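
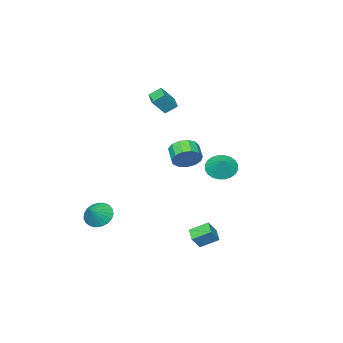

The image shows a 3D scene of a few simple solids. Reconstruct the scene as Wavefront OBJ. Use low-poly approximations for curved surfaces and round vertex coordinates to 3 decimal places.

v -2.752 0.286 -0.595
v -1.979 0.291 -1.164
v -2.188 0.814 0.175
v -2.145 0.612 -1.263
v -2.403 0.883 -1.26
v -2.714 1.064 -1.156
v -3.031 1.126 -0.967
v -3.305 1.06 -0.72
v -3.496 0.877 -0.455
v -3.573 0.603 -0.211
v -3.525 0.281 -0.025
v -3.359 -0.04 0.074
v -3.101 -0.311 0.071
v -2.79 -0.492 -0.033
v -2.473 -0.554 -0.223
v -2.198 -0.488 -0.469
v -2.008 -0.305 -0.734
v -1.931 -0.031 -0.978
v 1.803 3.03 -4.482
v 1.315 2.336 -4.153
v 1.088 3.81 -3.895
v 0.6 3.116 -3.566
v 2.4 2.984 -3.694
v 1.912 2.29 -3.365
v 1.685 3.764 -3.107
v 1.197 3.07 -2.778
v -0.792 -0.537 0.385
v -0.313 -0.385 1.131
v -0.828 -1.171 1.622
v -1.308 -1.323 0.875
v -0.726 -0.093 1.165
v -1.242 -0.879 1.655
v -1.161 0.058 0.951
v -1.676 -0.728 1.441
v -1.478 0.02 0.557
v -1.993 -0.766 1.048
v -1.578 -0.195 0.108
v -2.093 -0.98 0.599
v -1.428 -0.518 -0.252
v -1.943 -1.304 0.238
v -1.077 -0.848 -0.411
v -1.592 -1.633 0.08
v -0.635 -1.079 -0.317
v -1.15 -1.864 0.174
v -0.243 -1.138 -0
v -0.759 -1.923 0.491
v -0.026 -1.006 0.439
v -0.541 -1.792 0.929
v -0.052 -0.725 0.86
v -0.567 -1.511 1.351
v -2.075 -3.858 3.33
v -2.595 -3.347 3.875
v -1.539 -3.051 3.084
v -2.058 -2.54 3.629
v -1.242 -4.1 4.351
v -1.761 -3.589 4.896
v -0.705 -3.293 4.105
v -1.225 -2.782 4.65
v 3.367 -3.445 -3.637
v 3.869 -4.143 -3.991
v 4.273 -3.195 -2.843
v 3.979 -3.844 -4.211
v 3.984 -3.477 -4.332
v 3.882 -3.104 -4.332
v 3.69 -2.79 -4.212
v 3.443 -2.589 -3.993
v 3.183 -2.536 -3.712
v 2.954 -2.641 -3.418
v 2.797 -2.884 -3.162
v 2.738 -3.224 -2.988
v 2.788 -3.602 -2.926
v 2.938 -3.954 -2.987
v 3.162 -4.217 -3.16
v 3.422 -4.347 -3.416
v 3.672 -4.32 -3.71
f 2 1 4
f 2 4 3
f 4 1 5
f 4 5 3
f 5 1 6
f 5 6 3
f 6 1 7
f 6 7 3
f 7 1 8
f 7 8 3
f 8 1 9
f 8 9 3
f 9 1 10
f 9 10 3
f 10 1 11
f 10 11 3
f 11 1 12
f 11 12 3
f 12 1 13
f 12 13 3
f 13 1 14
f 13 14 3
f 14 1 15
f 14 15 3
f 15 1 16
f 15 16 3
f 16 1 17
f 16 17 3
f 17 1 18
f 17 18 3
f 18 1 2
f 18 2 3
f 20 22 19
f 23 20 19
f 19 22 21
f 21 23 19
f 20 26 22
f 24 20 23
f 24 26 20
f 22 26 21
f 25 23 21
f 21 26 25
f 25 24 23
f 26 24 25
f 28 27 31
f 28 31 29
f 29 31 32
f 29 32 30
f 31 27 33
f 31 33 32
f 32 33 34
f 32 34 30
f 33 27 35
f 33 35 34
f 34 35 36
f 34 36 30
f 35 27 37
f 35 37 36
f 36 37 38
f 36 38 30
f 37 27 39
f 37 39 38
f 38 39 40
f 38 40 30
f 39 27 41
f 39 41 40
f 40 41 42
f 40 42 30
f 41 27 43
f 41 43 42
f 42 43 44
f 42 44 30
f 43 27 45
f 43 45 44
f 44 45 46
f 44 46 30
f 45 27 47
f 45 47 46
f 46 47 48
f 46 48 30
f 47 27 49
f 47 49 48
f 48 49 50
f 48 50 30
f 49 27 28
f 49 28 50
f 50 28 29
f 50 29 30
f 52 54 51
f 55 52 51
f 51 54 53
f 53 55 51
f 52 58 54
f 56 52 55
f 56 58 52
f 54 58 53
f 57 55 53
f 53 58 57
f 57 56 55
f 58 56 57
f 60 59 62
f 60 62 61
f 62 59 63
f 62 63 61
f 63 59 64
f 63 64 61
f 64 59 65
f 64 65 61
f 65 59 66
f 65 66 61
f 66 59 67
f 66 67 61
f 67 59 68
f 67 68 61
f 68 59 69
f 68 69 61
f 69 59 70
f 69 70 61
f 70 59 71
f 70 71 61
f 71 59 72
f 71 72 61
f 72 59 73
f 72 73 61
f 73 59 74
f 73 74 61
f 74 59 75
f 74 75 61
f 75 59 60
f 75 60 61



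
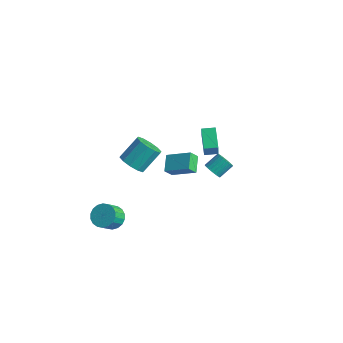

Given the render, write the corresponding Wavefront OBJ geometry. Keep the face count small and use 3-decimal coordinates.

v -2.818 2.352 -3.741
v -3.504 3.134 -3.205
v -2.729 2.859 -4.366
v -3.415 3.641 -3.83
v -1.485 3.019 -3.01
v -2.171 3.801 -2.474
v -1.396 3.526 -3.635
v -2.082 4.308 -3.099
v -1.841 4.352 -0.99
v -1.167 3.668 0.509
v -1.334 4.981 -0.931
v -0.66 4.297 0.568
v -0.9 3.663 -1.728
v -0.226 2.979 -0.229
v -0.393 4.292 -1.669
v 0.281 3.608 -0.17
v -1.962 -2.404 -4.249
v -1.454 -1.928 -3.874
v -1.331 -2.721 -3.036
v -1.838 -3.196 -3.411
v -1.765 -1.834 -3.739
v -1.642 -2.626 -2.901
v -2.114 -1.852 -3.704
v -1.991 -2.645 -2.867
v -2.433 -1.979 -3.778
v -2.31 -2.772 -2.94
v -2.659 -2.191 -3.945
v -2.536 -2.984 -3.107
v -2.747 -2.445 -4.172
v -2.624 -3.237 -3.335
v -2.679 -2.69 -4.415
v -2.556 -3.483 -3.577
v -2.469 -2.879 -4.624
v -2.346 -3.672 -3.786
v -2.158 -2.974 -4.759
v -2.035 -3.766 -3.921
v -1.809 -2.955 -4.793
v -1.686 -3.748 -3.956
v -1.49 -2.828 -4.72
v -1.367 -3.621 -3.882
v -1.264 -2.616 -4.553
v -1.141 -3.409 -3.715
v -1.176 -2.363 -4.325
v -1.053 -3.155 -3.488
v -1.244 -2.117 -4.083
v -1.121 -2.91 -3.245
v 0.473 -3.023 2.804
v 1.234 -3.289 2.956
v 1.407 -2.182 4.027
v 0.647 -1.917 3.876
v 1.261 -2.939 2.59
v 1.434 -1.832 3.661
v 0.986 -2.622 2.306
v 1.159 -1.515 3.377
v 0.516 -2.457 2.213
v 0.689 -1.351 3.284
v 0.03 -2.509 2.345
v 0.203 -1.403 3.416
v -0.287 -2.758 2.653
v -0.114 -1.651 3.724
v -0.314 -3.108 3.019
v -0.141 -2.001 4.09
v -0.039 -3.425 3.303
v 0.134 -2.318 4.374
v 0.431 -3.589 3.396
v 0.604 -2.483 4.467
v 0.917 -3.537 3.264
v 1.09 -2.431 4.335
v 2.852 0.655 1.428
v 3.391 0.683 1.245
v 3.547 1.493 1.828
v 3.008 1.465 2.012
v 3.287 0.811 1.095
v 3.444 1.621 1.678
v 3.117 0.915 0.996
v 3.274 1.725 1.579
v 2.907 0.98 0.963
v 3.064 1.789 1.546
v 2.688 0.995 1.001
v 2.845 1.804 1.584
v 2.495 0.958 1.104
v 2.651 1.768 1.687
v 2.355 0.875 1.256
v 2.512 1.685 1.839
v 2.291 0.759 1.434
v 2.448 1.569 2.018
v 2.313 0.627 1.612
v 2.469 1.437 2.195
v 2.416 0.499 1.762
v 2.573 1.309 2.345
v 2.586 0.395 1.861
v 2.743 1.205 2.444
v 2.796 0.331 1.894
v 2.953 1.14 2.477
v 3.015 0.316 1.856
v 3.172 1.125 2.439
v 3.209 0.352 1.753
v 3.365 1.162 2.336
v 3.348 0.435 1.601
v 3.505 1.245 2.184
v 3.412 0.551 1.422
v 3.569 1.361 2.006
f 2 4 1
f 5 2 1
f 1 4 3
f 3 5 1
f 2 8 4
f 6 2 5
f 6 8 2
f 4 8 3
f 7 5 3
f 3 8 7
f 7 6 5
f 8 6 7
f 10 12 9
f 13 10 9
f 9 12 11
f 11 13 9
f 10 16 12
f 14 10 13
f 14 16 10
f 12 16 11
f 15 13 11
f 11 16 15
f 15 14 13
f 16 14 15
f 18 17 21
f 18 21 19
f 19 21 22
f 19 22 20
f 21 17 23
f 21 23 22
f 22 23 24
f 22 24 20
f 23 17 25
f 23 25 24
f 24 25 26
f 24 26 20
f 25 17 27
f 25 27 26
f 26 27 28
f 26 28 20
f 27 17 29
f 27 29 28
f 28 29 30
f 28 30 20
f 29 17 31
f 29 31 30
f 30 31 32
f 30 32 20
f 31 17 33
f 31 33 32
f 32 33 34
f 32 34 20
f 33 17 35
f 33 35 34
f 34 35 36
f 34 36 20
f 35 17 37
f 35 37 36
f 36 37 38
f 36 38 20
f 37 17 39
f 37 39 38
f 38 39 40
f 38 40 20
f 39 17 41
f 39 41 40
f 40 41 42
f 40 42 20
f 41 17 43
f 41 43 42
f 42 43 44
f 42 44 20
f 43 17 45
f 43 45 44
f 44 45 46
f 44 46 20
f 45 17 18
f 45 18 46
f 46 18 19
f 46 19 20
f 48 47 51
f 48 51 49
f 49 51 52
f 49 52 50
f 51 47 53
f 51 53 52
f 52 53 54
f 52 54 50
f 53 47 55
f 53 55 54
f 54 55 56
f 54 56 50
f 55 47 57
f 55 57 56
f 56 57 58
f 56 58 50
f 57 47 59
f 57 59 58
f 58 59 60
f 58 60 50
f 59 47 61
f 59 61 60
f 60 61 62
f 60 62 50
f 61 47 63
f 61 63 62
f 62 63 64
f 62 64 50
f 63 47 65
f 63 65 64
f 64 65 66
f 64 66 50
f 65 47 67
f 65 67 66
f 66 67 68
f 66 68 50
f 67 47 48
f 67 48 68
f 68 48 49
f 68 49 50
f 70 69 73
f 70 73 71
f 71 73 74
f 71 74 72
f 73 69 75
f 73 75 74
f 74 75 76
f 74 76 72
f 75 69 77
f 75 77 76
f 76 77 78
f 76 78 72
f 77 69 79
f 77 79 78
f 78 79 80
f 78 80 72
f 79 69 81
f 79 81 80
f 80 81 82
f 80 82 72
f 81 69 83
f 81 83 82
f 82 83 84
f 82 84 72
f 83 69 85
f 83 85 84
f 84 85 86
f 84 86 72
f 85 69 87
f 85 87 86
f 86 87 88
f 86 88 72
f 87 69 89
f 87 89 88
f 88 89 90
f 88 90 72
f 89 69 91
f 89 91 90
f 90 91 92
f 90 92 72
f 91 69 93
f 91 93 92
f 92 93 94
f 92 94 72
f 93 69 95
f 93 95 94
f 94 95 96
f 94 96 72
f 95 69 97
f 95 97 96
f 96 97 98
f 96 98 72
f 97 69 99
f 97 99 98
f 98 99 100
f 98 100 72
f 99 69 101
f 99 101 100
f 100 101 102
f 100 102 72
f 101 69 70
f 101 70 102
f 102 70 71
f 102 71 72



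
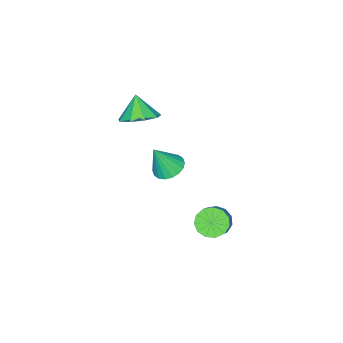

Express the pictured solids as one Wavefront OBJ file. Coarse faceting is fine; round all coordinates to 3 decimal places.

v 0.347 -0.641 0.829
v 0.707 -1.147 0.55
v 0.853 -0.979 2.091
v 0.898 -0.912 0.536
v 0.98 -0.625 0.58
v 0.937 -0.34 0.674
v 0.777 -0.115 0.798
v 0.532 0.006 0.929
v 0.251 -0.002 1.039
v -0.012 -0.136 1.108
v -0.203 -0.37 1.122
v -0.285 -0.658 1.078
v -0.242 -0.942 0.985
v -0.082 -1.167 0.861
v 0.163 -1.288 0.73
v 0.444 -1.281 0.619
v -0.305 1.132 -2.098
v -0.018 1.534 -2.579
v 0.773 1.97 -1.744
v 0.485 1.568 -1.262
v -0.303 1.743 -2.418
v 0.487 2.179 -1.583
v -0.59 1.758 -2.156
v 0.201 2.194 -1.32
v -0.785 1.574 -1.874
v 0.005 2.011 -1.039
v -0.829 1.25 -1.664
v -0.038 1.687 -0.829
v -0.706 0.889 -1.591
v 0.085 1.325 -0.756
v -0.456 0.604 -1.679
v 0.335 1.04 -0.844
v -0.158 0.487 -1.9
v 0.632 0.924 -1.065
v 0.093 0.575 -2.184
v 0.884 1.011 -1.349
v 0.218 0.84 -2.44
v 1.008 1.276 -1.605
v 0.176 1.197 -2.587
v 0.967 1.633 -1.752
v -1.572 -3.633 0.802
v -1.168 -3.014 1.281
v -1.948 -4.127 1.758
v -1.73 -2.84 1.151
v -2.217 -3.036 0.857
v -2.403 -3.512 0.538
v -2.2 -4.044 0.343
v -1.704 -4.383 0.362
v -1.146 -4.371 0.587
v -0.787 -4.014 0.913
v -0.796 -3.478 1.187
f 2 1 4
f 2 4 3
f 4 1 5
f 4 5 3
f 5 1 6
f 5 6 3
f 6 1 7
f 6 7 3
f 7 1 8
f 7 8 3
f 8 1 9
f 8 9 3
f 9 1 10
f 9 10 3
f 10 1 11
f 10 11 3
f 11 1 12
f 11 12 3
f 12 1 13
f 12 13 3
f 13 1 14
f 13 14 3
f 14 1 15
f 14 15 3
f 15 1 16
f 15 16 3
f 16 1 2
f 16 2 3
f 18 17 21
f 18 21 19
f 19 21 22
f 19 22 20
f 21 17 23
f 21 23 22
f 22 23 24
f 22 24 20
f 23 17 25
f 23 25 24
f 24 25 26
f 24 26 20
f 25 17 27
f 25 27 26
f 26 27 28
f 26 28 20
f 27 17 29
f 27 29 28
f 28 29 30
f 28 30 20
f 29 17 31
f 29 31 30
f 30 31 32
f 30 32 20
f 31 17 33
f 31 33 32
f 32 33 34
f 32 34 20
f 33 17 35
f 33 35 34
f 34 35 36
f 34 36 20
f 35 17 37
f 35 37 36
f 36 37 38
f 36 38 20
f 37 17 39
f 37 39 38
f 38 39 40
f 38 40 20
f 39 17 18
f 39 18 40
f 40 18 19
f 40 19 20
f 42 41 44
f 42 44 43
f 44 41 45
f 44 45 43
f 45 41 46
f 45 46 43
f 46 41 47
f 46 47 43
f 47 41 48
f 47 48 43
f 48 41 49
f 48 49 43
f 49 41 50
f 49 50 43
f 50 41 51
f 50 51 43
f 51 41 42
f 51 42 43



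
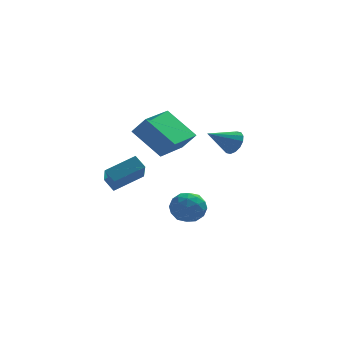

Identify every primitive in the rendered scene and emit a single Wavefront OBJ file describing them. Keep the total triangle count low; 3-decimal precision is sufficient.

v -2.381 -2.846 -0.056
v -2.419 -4.013 1.096
v -0.921 -2.286 0.559
v -0.959 -3.453 1.71
v -1.981 -3.347 -0.55
v -2.019 -4.514 0.601
v -0.521 -2.787 0.064
v -0.559 -3.954 1.216
v -1.055 -2.451 2.865
v -0.43 -2.776 3.762
v 0.143 -0.727 2.655
v 0.767 -1.051 3.552
v 0.193 -3.469 1.628
v 0.817 -3.793 2.525
v 1.39 -1.744 1.418
v 2.015 -2.069 2.315
v 1.588 0.562 -3.423
v 2.352 0.178 -3.898
v 1.308 -0.838 -2.742
v 2.072 -1.222 -3.217
v 2.217 -0.565 -2.508
v 2.39 0.301 -2.929
v 1.27 -0.961 -3.711
v 1.443 -0.095 -4.132
v 2.155 -0.763 -4.076
v 2.741 -0.518 -3.332
v 0.919 -0.142 -3.308
v 1.505 0.103 -2.564
v 1.995 0.493 -3.72
v 1.665 -1.153 -2.92
v 1.751 -0.767 -2.503
v 2.199 -0.992 -2.782
v 2.017 0.565 -3.151
v 2.466 0.339 -3.43
v 2.387 -0.097 -2.612
v 1.194 -0.999 -3.21
v 1.643 -1.225 -3.489
v 1.461 0.332 -3.858
v 1.909 0.107 -4.137
v 1.273 -0.563 -4.028
v 2.328 -0.286 -4.104
v 2.163 -1.109 -3.704
v 1.692 -0.955 -3.994
v 1.794 -0.447 -4.242
v 2.672 -0.142 -3.667
v 2.507 -0.965 -3.266
v 2.593 -0.579 -2.85
v 2.695 -0.07 -3.097
v 2.556 -0.695 -3.772
v 1.153 0.305 -3.374
v 0.988 -0.518 -2.973
v 0.965 -0.59 -3.543
v 1.067 -0.081 -3.79
v 1.497 0.449 -2.936
v 1.332 -0.374 -2.536
v 1.866 -0.213 -2.398
v 1.968 0.295 -2.646
v 1.104 0.035 -2.868
v 4.332 1.869 0.006
v 4.771 1.603 0.567
v 2.968 1.451 0.874
v 4.711 1.982 0.655
v 4.549 2.33 0.569
v 4.33 2.555 0.333
v 4.111 2.596 0.008
v 3.951 2.442 -0.317
v 3.893 2.135 -0.555
v 3.953 1.756 -0.643
v 4.114 1.408 -0.558
v 4.334 1.183 -0.321
v 4.553 1.142 0.003
v 4.713 1.296 0.328
f 2 4 1
f 5 2 1
f 1 4 3
f 3 5 1
f 2 8 4
f 6 2 5
f 6 8 2
f 4 8 3
f 7 5 3
f 3 8 7
f 7 6 5
f 8 6 7
f 10 12 9
f 13 10 9
f 9 12 11
f 11 13 9
f 10 16 12
f 14 10 13
f 14 16 10
f 12 16 11
f 15 13 11
f 11 16 15
f 15 14 13
f 16 14 15
f 17 54 33
f 54 28 57
f 33 57 22
f 54 57 33
f 17 33 29
f 33 22 34
f 29 34 18
f 33 34 29
f 17 29 38
f 29 18 39
f 38 39 24
f 29 39 38
f 17 38 50
f 38 24 53
f 50 53 27
f 38 53 50
f 17 50 54
f 50 27 58
f 54 58 28
f 50 58 54
f 18 34 45
f 34 22 48
f 45 48 26
f 34 48 45
f 22 57 35
f 57 28 56
f 35 56 21
f 57 56 35
f 28 58 55
f 58 27 51
f 55 51 19
f 58 51 55
f 27 53 52
f 53 24 40
f 52 40 23
f 53 40 52
f 24 39 44
f 39 18 41
f 44 41 25
f 39 41 44
f 20 46 32
f 46 26 47
f 32 47 21
f 46 47 32
f 20 32 30
f 32 21 31
f 30 31 19
f 32 31 30
f 20 30 37
f 30 19 36
f 37 36 23
f 30 36 37
f 20 37 42
f 37 23 43
f 42 43 25
f 37 43 42
f 20 42 46
f 42 25 49
f 46 49 26
f 42 49 46
f 21 47 35
f 47 26 48
f 35 48 22
f 47 48 35
f 19 31 55
f 31 21 56
f 55 56 28
f 31 56 55
f 23 36 52
f 36 19 51
f 52 51 27
f 36 51 52
f 25 43 44
f 43 23 40
f 44 40 24
f 43 40 44
f 26 49 45
f 49 25 41
f 45 41 18
f 49 41 45
f 60 59 62
f 60 62 61
f 62 59 63
f 62 63 61
f 63 59 64
f 63 64 61
f 64 59 65
f 64 65 61
f 65 59 66
f 65 66 61
f 66 59 67
f 66 67 61
f 67 59 68
f 67 68 61
f 68 59 69
f 68 69 61
f 69 59 70
f 69 70 61
f 70 59 71
f 70 71 61
f 71 59 72
f 71 72 61
f 72 59 60
f 72 60 61



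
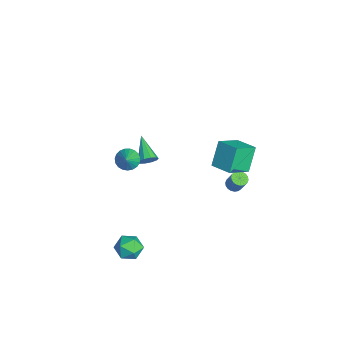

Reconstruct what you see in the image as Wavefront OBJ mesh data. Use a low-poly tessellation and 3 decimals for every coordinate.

v -0.563 3.87 -2.936
v -0.139 3.61 -3.049
v 0.267 3.85 -2.077
v -0.157 4.11 -1.964
v -0.09 3.82 -3.121
v 0.315 4.06 -2.149
v -0.135 4.039 -3.156
v 0.27 4.279 -2.184
v -0.265 4.225 -3.148
v 0.141 4.465 -2.176
v -0.454 4.341 -3.098
v -0.048 4.581 -2.126
v -0.664 4.364 -3.016
v -0.258 4.603 -2.044
v -0.854 4.288 -2.917
v -0.449 4.528 -1.946
v -0.987 4.13 -2.823
v -0.581 4.37 -1.851
v -1.035 3.92 -2.751
v -0.63 4.16 -1.779
v -0.99 3.701 -2.716
v -0.585 3.941 -1.744
v -0.861 3.515 -2.724
v -0.455 3.755 -1.752
v -0.672 3.399 -2.774
v -0.266 3.639 -1.802
v -0.462 3.377 -2.856
v -0.056 3.616 -1.884
v -0.271 3.452 -2.954
v 0.134 3.692 -1.983
v -3.184 -0.595 -2.473
v -2.909 -0.862 -1.986
v -4.756 -0.705 -1.647
v -2.906 -0.483 -1.931
v -3.01 -0.146 -2.082
v -3.18 0.019 -2.383
v -3.351 -0.05 -2.719
v -3.459 -0.327 -2.961
v -3.461 -0.707 -3.016
v -3.358 -1.043 -2.865
v -3.188 -1.208 -2.564
v -3.016 -1.139 -2.228
v 3.187 -2.392 -2.467
v 4 -2.123 -2.638
v 3.56 -3.717 -2.782
v 4.373 -3.448 -2.953
v 4.073 -3.439 -2.133
v 3.843 -2.62 -1.939
v 3.717 -3.22 -3.481
v 3.487 -2.401 -3.287
v 4.327 -2.634 -3.265
v 4.547 -2.77 -2.431
v 3.013 -3.07 -2.989
v 3.233 -3.206 -2.155
v -0.813 -2.159 0.448
v -0.299 -1.951 0.005
v 0.073 -2.381 1.372
v -0.373 -1.697 0.136
v -0.523 -1.523 0.322
v -0.723 -1.459 0.529
v -0.939 -1.516 0.723
v -1.133 -1.684 0.868
v -1.272 -1.934 0.941
v -1.331 -2.223 0.929
v -1.301 -2.501 0.833
v -1.187 -2.719 0.671
v -1.008 -2.841 0.47
v -0.795 -2.845 0.266
v -0.586 -2.73 0.092
v -0.416 -2.516 -0.02
v -0.314 -2.241 -0.051
v 0.369 3.795 2.277
v 1.029 2.573 3.11
v 1.434 4.559 2.555
v 2.094 3.337 3.388
v 1.106 3.263 0.912
v 1.766 2.041 1.745
v 2.171 4.027 1.19
v 2.831 2.805 2.023
f 2 1 5
f 2 5 3
f 3 5 6
f 3 6 4
f 5 1 7
f 5 7 6
f 6 7 8
f 6 8 4
f 7 1 9
f 7 9 8
f 8 9 10
f 8 10 4
f 9 1 11
f 9 11 10
f 10 11 12
f 10 12 4
f 11 1 13
f 11 13 12
f 12 13 14
f 12 14 4
f 13 1 15
f 13 15 14
f 14 15 16
f 14 16 4
f 15 1 17
f 15 17 16
f 16 17 18
f 16 18 4
f 17 1 19
f 17 19 18
f 18 19 20
f 18 20 4
f 19 1 21
f 19 21 20
f 20 21 22
f 20 22 4
f 21 1 23
f 21 23 22
f 22 23 24
f 22 24 4
f 23 1 25
f 23 25 24
f 24 25 26
f 24 26 4
f 25 1 27
f 25 27 26
f 26 27 28
f 26 28 4
f 27 1 29
f 27 29 28
f 28 29 30
f 28 30 4
f 29 1 2
f 29 2 30
f 30 2 3
f 30 3 4
f 32 31 34
f 32 34 33
f 34 31 35
f 34 35 33
f 35 31 36
f 35 36 33
f 36 31 37
f 36 37 33
f 37 31 38
f 37 38 33
f 38 31 39
f 38 39 33
f 39 31 40
f 39 40 33
f 40 31 41
f 40 41 33
f 41 31 42
f 41 42 33
f 42 31 32
f 42 32 33
f 43 54 48
f 43 48 44
f 43 44 50
f 43 50 53
f 43 53 54
f 44 48 52
f 48 54 47
f 54 53 45
f 53 50 49
f 50 44 51
f 46 52 47
f 46 47 45
f 46 45 49
f 46 49 51
f 46 51 52
f 47 52 48
f 45 47 54
f 49 45 53
f 51 49 50
f 52 51 44
f 56 55 58
f 56 58 57
f 58 55 59
f 58 59 57
f 59 55 60
f 59 60 57
f 60 55 61
f 60 61 57
f 61 55 62
f 61 62 57
f 62 55 63
f 62 63 57
f 63 55 64
f 63 64 57
f 64 55 65
f 64 65 57
f 65 55 66
f 65 66 57
f 66 55 67
f 66 67 57
f 67 55 68
f 67 68 57
f 68 55 69
f 68 69 57
f 69 55 70
f 69 70 57
f 70 55 71
f 70 71 57
f 71 55 56
f 71 56 57
f 73 75 72
f 76 73 72
f 72 75 74
f 74 76 72
f 73 79 75
f 77 73 76
f 77 79 73
f 75 79 74
f 78 76 74
f 74 79 78
f 78 77 76
f 79 77 78



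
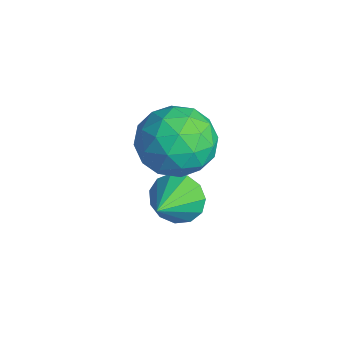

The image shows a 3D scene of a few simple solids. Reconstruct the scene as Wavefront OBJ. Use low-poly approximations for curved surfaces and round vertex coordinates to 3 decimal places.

v -0.646 -0.946 -1.742
v 0.004 -0.489 -1.944
v 0.306 -1.934 -0.918
v -0.159 -0.315 -1.548
v -0.476 -0.342 -1.213
v -0.847 -0.561 -1.046
v -1.155 -0.901 -1.1
v -1.3 -1.256 -1.357
v -1.239 -1.513 -1.737
v -0.988 -1.589 -2.118
v -0.63 -1.461 -2.379
v -0.276 -1.17 -2.438
v -0.04 -0.807 -2.276
v -0.939 -0.284 0.173
v 0.14 -0.212 0.641
v -1.32 -1.788 1.279
v -0.241 -1.716 1.747
v -1.04 -0.883 1.979
v -0.805 0.047 1.295
v -0.375 -2.047 0.625
v -0.14 -1.117 -0.059
v 0.488 -1.302 0.921
v 0.077 -0.583 1.757
v -1.257 -1.417 0.163
v -1.668 -0.698 0.999
v -0.366 -0.116 0.31
v -0.814 -1.884 1.61
v -1.284 -1.394 1.746
v -0.65 -1.352 2.022
v -0.921 0.036 0.694
v -0.287 0.078 0.97
v -0.981 -0.316 1.756
v -0.893 -2.078 0.95
v -0.259 -2.036 1.226
v -0.53 -0.648 -0.102
v 0.104 -0.606 0.174
v -0.199 -1.684 0.164
v 0.472 -0.715 0.749
v 0.248 -1.599 1.4
v 0.17 -1.793 0.74
v 0.308 -1.247 0.338
v 0.231 -0.292 1.241
v 0.007 -1.176 1.891
v -0.463 -0.686 2.027
v -0.324 -0.139 1.626
v 0.435 -0.932 1.405
v -1.187 -0.824 0.029
v -1.411 -1.708 0.679
v -0.856 -1.861 0.294
v -0.717 -1.314 -0.107
v -1.428 -0.401 0.52
v -1.652 -1.285 1.171
v -1.488 -0.753 1.582
v -1.35 -0.207 1.18
v -1.615 -1.068 0.515
f 2 1 4
f 2 4 3
f 4 1 5
f 4 5 3
f 5 1 6
f 5 6 3
f 6 1 7
f 6 7 3
f 7 1 8
f 7 8 3
f 8 1 9
f 8 9 3
f 9 1 10
f 9 10 3
f 10 1 11
f 10 11 3
f 11 1 12
f 11 12 3
f 12 1 13
f 12 13 3
f 13 1 2
f 13 2 3
f 14 51 30
f 51 25 54
f 30 54 19
f 51 54 30
f 14 30 26
f 30 19 31
f 26 31 15
f 30 31 26
f 14 26 35
f 26 15 36
f 35 36 21
f 26 36 35
f 14 35 47
f 35 21 50
f 47 50 24
f 35 50 47
f 14 47 51
f 47 24 55
f 51 55 25
f 47 55 51
f 15 31 42
f 31 19 45
f 42 45 23
f 31 45 42
f 19 54 32
f 54 25 53
f 32 53 18
f 54 53 32
f 25 55 52
f 55 24 48
f 52 48 16
f 55 48 52
f 24 50 49
f 50 21 37
f 49 37 20
f 50 37 49
f 21 36 41
f 36 15 38
f 41 38 22
f 36 38 41
f 17 43 29
f 43 23 44
f 29 44 18
f 43 44 29
f 17 29 27
f 29 18 28
f 27 28 16
f 29 28 27
f 17 27 34
f 27 16 33
f 34 33 20
f 27 33 34
f 17 34 39
f 34 20 40
f 39 40 22
f 34 40 39
f 17 39 43
f 39 22 46
f 43 46 23
f 39 46 43
f 18 44 32
f 44 23 45
f 32 45 19
f 44 45 32
f 16 28 52
f 28 18 53
f 52 53 25
f 28 53 52
f 20 33 49
f 33 16 48
f 49 48 24
f 33 48 49
f 22 40 41
f 40 20 37
f 41 37 21
f 40 37 41
f 23 46 42
f 46 22 38
f 42 38 15
f 46 38 42



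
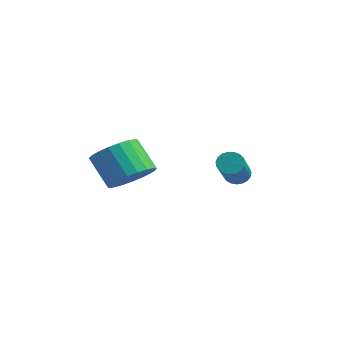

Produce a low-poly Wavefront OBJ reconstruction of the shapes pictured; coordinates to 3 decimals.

v 1.839 1.363 -0.503
v 2.262 1.622 -0.62
v 3.425 0.256 0.567
v 3.001 -0.003 0.683
v 2.198 1.72 -0.444
v 3.36 0.355 0.743
v 2.071 1.757 -0.277
v 3.233 0.391 0.909
v 1.904 1.725 -0.15
v 3.067 0.36 1.036
v 1.726 1.631 -0.084
v 2.888 0.266 1.102
v 1.568 1.49 -0.091
v 2.73 0.125 1.096
v 1.456 1.327 -0.168
v 2.618 -0.038 1.018
v 1.41 1.171 -0.304
v 2.573 -0.194 0.883
v 1.439 1.047 -0.474
v 2.601 -0.318 0.712
v 1.537 0.979 -0.649
v 2.699 -0.387 0.537
v 1.687 0.976 -0.799
v 2.849 -0.389 0.387
v 1.863 1.04 -0.898
v 3.025 -0.325 0.289
v 2.035 1.16 -0.928
v 3.197 -0.205 0.258
v 2.173 1.315 -0.885
v 3.336 -0.05 0.301
v 2.254 1.479 -0.776
v 3.416 0.113 0.41
v -0.789 -1.286 -0.851
v -0.064 -1.607 -0.275
v -1.025 -1.695 0.886
v -1.751 -1.374 0.311
v -0.04 -1.204 -0.224
v -1.001 -1.291 0.937
v -0.146 -0.814 -0.282
v -1.107 -0.902 0.879
v -0.362 -0.507 -0.438
v -1.323 -0.594 0.723
v -0.653 -0.334 -0.666
v -1.614 -0.421 0.496
v -0.967 -0.325 -0.925
v -1.928 -0.413 0.236
v -1.25 -0.483 -1.172
v -2.212 -0.571 -0.01
v -1.454 -0.78 -1.363
v -2.415 -0.867 -0.201
v -1.543 -1.164 -1.465
v -2.504 -1.252 -0.304
v -1.502 -1.57 -1.461
v -2.463 -1.657 -0.3
v -1.337 -1.926 -1.352
v -2.298 -2.013 -0.191
v -1.078 -2.172 -1.156
v -2.039 -2.259 0.005
v -0.769 -2.264 -0.907
v -1.73 -2.352 0.254
v -0.463 -2.188 -0.649
v -1.424 -2.275 0.513
v -0.214 -1.956 -0.425
v -1.175 -2.043 0.736
f 2 1 5
f 2 5 3
f 3 5 6
f 3 6 4
f 5 1 7
f 5 7 6
f 6 7 8
f 6 8 4
f 7 1 9
f 7 9 8
f 8 9 10
f 8 10 4
f 9 1 11
f 9 11 10
f 10 11 12
f 10 12 4
f 11 1 13
f 11 13 12
f 12 13 14
f 12 14 4
f 13 1 15
f 13 15 14
f 14 15 16
f 14 16 4
f 15 1 17
f 15 17 16
f 16 17 18
f 16 18 4
f 17 1 19
f 17 19 18
f 18 19 20
f 18 20 4
f 19 1 21
f 19 21 20
f 20 21 22
f 20 22 4
f 21 1 23
f 21 23 22
f 22 23 24
f 22 24 4
f 23 1 25
f 23 25 24
f 24 25 26
f 24 26 4
f 25 1 27
f 25 27 26
f 26 27 28
f 26 28 4
f 27 1 29
f 27 29 28
f 28 29 30
f 28 30 4
f 29 1 31
f 29 31 30
f 30 31 32
f 30 32 4
f 31 1 2
f 31 2 32
f 32 2 3
f 32 3 4
f 34 33 37
f 34 37 35
f 35 37 38
f 35 38 36
f 37 33 39
f 37 39 38
f 38 39 40
f 38 40 36
f 39 33 41
f 39 41 40
f 40 41 42
f 40 42 36
f 41 33 43
f 41 43 42
f 42 43 44
f 42 44 36
f 43 33 45
f 43 45 44
f 44 45 46
f 44 46 36
f 45 33 47
f 45 47 46
f 46 47 48
f 46 48 36
f 47 33 49
f 47 49 48
f 48 49 50
f 48 50 36
f 49 33 51
f 49 51 50
f 50 51 52
f 50 52 36
f 51 33 53
f 51 53 52
f 52 53 54
f 52 54 36
f 53 33 55
f 53 55 54
f 54 55 56
f 54 56 36
f 55 33 57
f 55 57 56
f 56 57 58
f 56 58 36
f 57 33 59
f 57 59 58
f 58 59 60
f 58 60 36
f 59 33 61
f 59 61 60
f 60 61 62
f 60 62 36
f 61 33 63
f 61 63 62
f 62 63 64
f 62 64 36
f 63 33 34
f 63 34 64
f 64 34 35
f 64 35 36



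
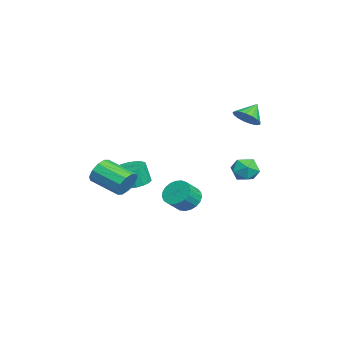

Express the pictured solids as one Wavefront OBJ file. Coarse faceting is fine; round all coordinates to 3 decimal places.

v 3.156 3.979 1.591
v 3.939 3.629 1.306
v 2.481 3.431 0.414
v 3.264 3.081 0.129
v 2.86 2.745 0.864
v 3.277 3.083 1.592
v 3.143 3.977 0.128
v 3.56 4.315 0.856
v 3.931 3.627 0.402
v 3.756 2.866 0.857
v 2.664 4.194 0.863
v 2.489 3.433 1.318
v 3.526 -2.827 -0.171
v 4.082 -2.869 0.51
v 3.129 -4.416 1.192
v 2.574 -4.373 0.511
v 3.666 -2.55 0.653
v 2.713 -4.096 1.334
v 3.196 -2.336 0.481
v 2.243 -3.883 1.162
v 2.852 -2.31 0.06
v 1.9 -3.857 0.741
v 2.766 -2.481 -0.449
v 1.814 -4.028 0.232
v 2.971 -2.784 -0.852
v 2.018 -4.331 -0.17
v 3.387 -3.104 -0.994
v 2.434 -4.65 -0.313
v 3.857 -3.317 -0.822
v 2.904 -4.864 -0.141
v 4.2 -3.343 -0.401
v 3.248 -4.89 0.28
v 4.286 -3.172 0.108
v 3.334 -4.719 0.789
v -2.004 0.378 -3.523
v -1.584 -0.076 -4.244
v -0.876 -0.732 -3.419
v -1.296 -0.278 -2.697
v -1.349 0.238 -4.196
v -0.641 -0.418 -3.371
v -1.228 0.576 -4.032
v -0.519 -0.079 -3.207
v -1.24 0.88 -3.78
v -0.531 0.224 -2.955
v -1.385 1.097 -3.483
v -0.676 0.441 -2.658
v -1.637 1.19 -3.194
v -0.928 0.534 -2.368
v -1.952 1.142 -2.961
v -1.243 0.486 -2.135
v -2.277 0.962 -2.825
v -1.568 0.307 -2
v -2.554 0.681 -2.81
v -1.845 0.026 -1.984
v -2.736 0.348 -2.918
v -2.028 -0.308 -2.092
v -2.792 0.02 -3.13
v -2.083 -0.636 -2.305
v -2.712 -0.247 -3.411
v -2.003 -0.902 -2.586
v -2.509 -0.405 -3.711
v -1.8 -1.06 -2.886
v -2.219 -0.428 -3.978
v -1.51 -1.083 -3.153
v -1.892 -0.312 -4.167
v -1.183 -0.967 -3.341
v -1.63 -2.616 -2.091
v -0.82 -2.095 -1.977
v -0.799 -2.404 -0.715
v -1.61 -2.924 -0.829
v -1.131 -1.806 -1.901
v -1.111 -2.115 -0.639
v -1.541 -1.677 -1.863
v -1.521 -1.986 -0.601
v -1.969 -1.734 -1.87
v -1.949 -2.043 -0.608
v -2.33 -1.966 -1.921
v -2.309 -2.275 -0.658
v -2.552 -2.326 -2.006
v -2.532 -2.635 -0.743
v -2.592 -2.744 -2.107
v -2.571 -3.053 -0.844
v -2.441 -3.136 -2.205
v -2.42 -3.445 -0.943
v -2.129 -3.425 -2.281
v -2.109 -3.734 -1.019
v -1.719 -3.554 -2.319
v -1.699 -3.863 -1.057
v -1.291 -3.497 -2.312
v -1.271 -3.806 -1.05
v -0.931 -3.265 -2.262
v -0.91 -3.574 -0.999
v -0.708 -2.905 -2.177
v -0.688 -3.214 -0.914
v -0.669 -2.487 -2.076
v -0.648 -2.796 -0.813
v -0.026 3.649 3.553
v 0.636 3.588 4.13
v -0.714 4.251 4.407
v 0.708 3.953 3.931
v 0.612 4.247 3.646
v 0.37 4.405 3.34
v 0.037 4.39 3.082
v -0.311 4.205 2.933
v -0.593 3.893 2.925
v -0.746 3.525 3.062
v -0.734 3.185 3.311
v -0.56 2.952 3.615
v -0.263 2.878 3.906
v 0.087 2.982 4.115
v 0.412 3.238 4.196
f 1 12 6
f 1 6 2
f 1 2 8
f 1 8 11
f 1 11 12
f 2 6 10
f 6 12 5
f 12 11 3
f 11 8 7
f 8 2 9
f 4 10 5
f 4 5 3
f 4 3 7
f 4 7 9
f 4 9 10
f 5 10 6
f 3 5 12
f 7 3 11
f 9 7 8
f 10 9 2
f 14 13 17
f 14 17 15
f 15 17 18
f 15 18 16
f 17 13 19
f 17 19 18
f 18 19 20
f 18 20 16
f 19 13 21
f 19 21 20
f 20 21 22
f 20 22 16
f 21 13 23
f 21 23 22
f 22 23 24
f 22 24 16
f 23 13 25
f 23 25 24
f 24 25 26
f 24 26 16
f 25 13 27
f 25 27 26
f 26 27 28
f 26 28 16
f 27 13 29
f 27 29 28
f 28 29 30
f 28 30 16
f 29 13 31
f 29 31 30
f 30 31 32
f 30 32 16
f 31 13 33
f 31 33 32
f 32 33 34
f 32 34 16
f 33 13 14
f 33 14 34
f 34 14 15
f 34 15 16
f 36 35 39
f 36 39 37
f 37 39 40
f 37 40 38
f 39 35 41
f 39 41 40
f 40 41 42
f 40 42 38
f 41 35 43
f 41 43 42
f 42 43 44
f 42 44 38
f 43 35 45
f 43 45 44
f 44 45 46
f 44 46 38
f 45 35 47
f 45 47 46
f 46 47 48
f 46 48 38
f 47 35 49
f 47 49 48
f 48 49 50
f 48 50 38
f 49 35 51
f 49 51 50
f 50 51 52
f 50 52 38
f 51 35 53
f 51 53 52
f 52 53 54
f 52 54 38
f 53 35 55
f 53 55 54
f 54 55 56
f 54 56 38
f 55 35 57
f 55 57 56
f 56 57 58
f 56 58 38
f 57 35 59
f 57 59 58
f 58 59 60
f 58 60 38
f 59 35 61
f 59 61 60
f 60 61 62
f 60 62 38
f 61 35 63
f 61 63 62
f 62 63 64
f 62 64 38
f 63 35 65
f 63 65 64
f 64 65 66
f 64 66 38
f 65 35 36
f 65 36 66
f 66 36 37
f 66 37 38
f 68 67 71
f 68 71 69
f 69 71 72
f 69 72 70
f 71 67 73
f 71 73 72
f 72 73 74
f 72 74 70
f 73 67 75
f 73 75 74
f 74 75 76
f 74 76 70
f 75 67 77
f 75 77 76
f 76 77 78
f 76 78 70
f 77 67 79
f 77 79 78
f 78 79 80
f 78 80 70
f 79 67 81
f 79 81 80
f 80 81 82
f 80 82 70
f 81 67 83
f 81 83 82
f 82 83 84
f 82 84 70
f 83 67 85
f 83 85 84
f 84 85 86
f 84 86 70
f 85 67 87
f 85 87 86
f 86 87 88
f 86 88 70
f 87 67 89
f 87 89 88
f 88 89 90
f 88 90 70
f 89 67 91
f 89 91 90
f 90 91 92
f 90 92 70
f 91 67 93
f 91 93 92
f 92 93 94
f 92 94 70
f 93 67 95
f 93 95 94
f 94 95 96
f 94 96 70
f 95 67 68
f 95 68 96
f 96 68 69
f 96 69 70
f 98 97 100
f 98 100 99
f 100 97 101
f 100 101 99
f 101 97 102
f 101 102 99
f 102 97 103
f 102 103 99
f 103 97 104
f 103 104 99
f 104 97 105
f 104 105 99
f 105 97 106
f 105 106 99
f 106 97 107
f 106 107 99
f 107 97 108
f 107 108 99
f 108 97 109
f 108 109 99
f 109 97 110
f 109 110 99
f 110 97 111
f 110 111 99
f 111 97 98
f 111 98 99



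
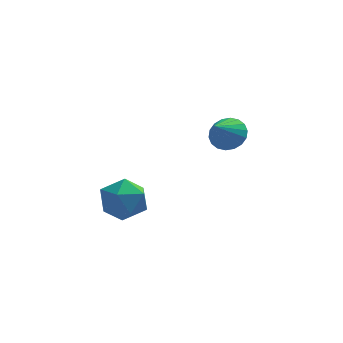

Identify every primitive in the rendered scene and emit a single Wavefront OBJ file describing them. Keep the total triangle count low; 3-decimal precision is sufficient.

v 1.044 2.139 -2.123
v 1.652 1.455 -2.412
v 0.376 1.061 -0.977
v 1.87 1.651 -2.101
v 1.924 1.943 -1.795
v 1.804 2.275 -1.553
v 1.534 2.579 -1.424
v 1.166 2.796 -1.434
v 0.774 2.884 -1.58
v 0.436 2.823 -1.834
v 0.218 2.628 -2.145
v 0.164 2.335 -2.452
v 0.284 2.004 -2.693
v 0.554 1.7 -2.822
v 0.922 1.482 -2.812
v 1.314 1.395 -2.666
v -4.457 -3.045 -3.544
v -3.905 -2.367 -2.708
v -3.255 -4.533 -3.132
v -2.703 -3.855 -2.296
v -3.838 -4.231 -2.116
v -4.581 -3.311 -2.371
v -2.579 -3.589 -3.469
v -3.322 -2.669 -3.724
v -2.744 -2.704 -2.662
v -3.523 -3.1 -1.826
v -3.637 -3.8 -4.014
v -4.416 -4.196 -3.178
f 2 1 4
f 2 4 3
f 4 1 5
f 4 5 3
f 5 1 6
f 5 6 3
f 6 1 7
f 6 7 3
f 7 1 8
f 7 8 3
f 8 1 9
f 8 9 3
f 9 1 10
f 9 10 3
f 10 1 11
f 10 11 3
f 11 1 12
f 11 12 3
f 12 1 13
f 12 13 3
f 13 1 14
f 13 14 3
f 14 1 15
f 14 15 3
f 15 1 16
f 15 16 3
f 16 1 2
f 16 2 3
f 17 28 22
f 17 22 18
f 17 18 24
f 17 24 27
f 17 27 28
f 18 22 26
f 22 28 21
f 28 27 19
f 27 24 23
f 24 18 25
f 20 26 21
f 20 21 19
f 20 19 23
f 20 23 25
f 20 25 26
f 21 26 22
f 19 21 28
f 23 19 27
f 25 23 24
f 26 25 18



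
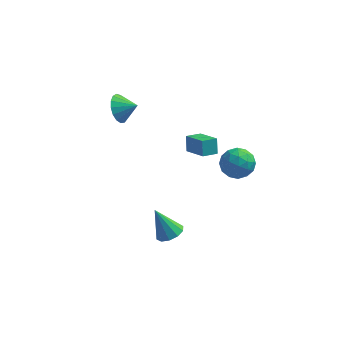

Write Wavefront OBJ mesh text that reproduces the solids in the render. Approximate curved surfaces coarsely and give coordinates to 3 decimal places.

v 0.944 2.634 -1.573
v 0.824 3.128 -0.654
v 1.686 3.273 -1.819
v 1.566 3.767 -0.901
v 2.054 1.613 -0.879
v 1.934 2.107 0.039
v 2.796 2.252 -1.126
v 2.676 2.746 -0.207
v 1.13 -3.859 -2.661
v 1.869 -3.931 -2.268
v 0.25 -3.621 -0.959
v 1.794 -3.429 -2.377
v 1.465 -3.091 -2.594
v 1.008 -3.047 -2.837
v 0.598 -3.312 -3.012
v 0.391 -3.786 -3.053
v 0.466 -4.288 -2.944
v 0.795 -4.626 -2.727
v 1.251 -4.671 -2.484
v 1.662 -4.406 -2.309
v 2.726 3.458 -3.252
v 3.147 4.168 -4.017
v 4.393 3.212 -2.563
v 4.814 3.922 -3.328
v 4.151 4.309 -2.505
v 3.121 4.461 -2.931
v 4.419 2.919 -3.649
v 3.389 3.071 -4.075
v 4.193 3.835 -4.262
v 4.028 4.694 -3.555
v 3.512 2.686 -3.025
v 3.347 3.545 -2.318
v 2.79 3.835 -3.695
v 4.75 3.545 -2.885
v 4.36 3.773 -2.401
v 4.608 4.19 -2.851
v 2.775 4.007 -3.057
v 3.022 4.424 -3.506
v 3.613 4.507 -2.617
v 4.518 2.956 -3.074
v 4.765 3.373 -3.523
v 2.932 3.19 -3.729
v 3.18 3.607 -4.179
v 3.927 2.873 -3.963
v 3.652 4.056 -4.288
v 4.632 3.912 -3.883
v 4.4 3.322 -4.072
v 3.795 3.411 -4.323
v 3.555 4.561 -3.873
v 4.535 4.417 -3.468
v 4.145 4.644 -2.984
v 3.54 4.733 -3.235
v 4.17 4.365 -4.017
v 3.005 2.963 -3.112
v 3.985 2.819 -2.707
v 4 2.647 -3.345
v 3.395 2.736 -3.596
v 2.908 3.468 -2.697
v 3.888 3.324 -2.292
v 3.745 3.969 -2.257
v 3.14 4.058 -2.508
v 3.37 3.015 -2.563
v -2.806 2.041 2.345
v -2.401 2.523 1.568
v -1.754 1.979 2.855
v -2.526 2.874 1.869
v -2.714 3.035 2.278
v -2.924 2.967 2.703
v -3.107 2.688 3.046
v -3.221 2.26 3.228
v -3.239 1.782 3.209
v -3.159 1.364 2.991
v -2.997 1.1 2.626
v -2.792 1.052 2.196
v -2.59 1.231 1.8
v -2.437 1.595 1.53
v -2.369 2.061 1.446
f 2 4 1
f 5 2 1
f 1 4 3
f 3 5 1
f 2 8 4
f 6 2 5
f 6 8 2
f 4 8 3
f 7 5 3
f 3 8 7
f 7 6 5
f 8 6 7
f 10 9 12
f 10 12 11
f 12 9 13
f 12 13 11
f 13 9 14
f 13 14 11
f 14 9 15
f 14 15 11
f 15 9 16
f 15 16 11
f 16 9 17
f 16 17 11
f 17 9 18
f 17 18 11
f 18 9 19
f 18 19 11
f 19 9 20
f 19 20 11
f 20 9 10
f 20 10 11
f 21 58 37
f 58 32 61
f 37 61 26
f 58 61 37
f 21 37 33
f 37 26 38
f 33 38 22
f 37 38 33
f 21 33 42
f 33 22 43
f 42 43 28
f 33 43 42
f 21 42 54
f 42 28 57
f 54 57 31
f 42 57 54
f 21 54 58
f 54 31 62
f 58 62 32
f 54 62 58
f 22 38 49
f 38 26 52
f 49 52 30
f 38 52 49
f 26 61 39
f 61 32 60
f 39 60 25
f 61 60 39
f 32 62 59
f 62 31 55
f 59 55 23
f 62 55 59
f 31 57 56
f 57 28 44
f 56 44 27
f 57 44 56
f 28 43 48
f 43 22 45
f 48 45 29
f 43 45 48
f 24 50 36
f 50 30 51
f 36 51 25
f 50 51 36
f 24 36 34
f 36 25 35
f 34 35 23
f 36 35 34
f 24 34 41
f 34 23 40
f 41 40 27
f 34 40 41
f 24 41 46
f 41 27 47
f 46 47 29
f 41 47 46
f 24 46 50
f 46 29 53
f 50 53 30
f 46 53 50
f 25 51 39
f 51 30 52
f 39 52 26
f 51 52 39
f 23 35 59
f 35 25 60
f 59 60 32
f 35 60 59
f 27 40 56
f 40 23 55
f 56 55 31
f 40 55 56
f 29 47 48
f 47 27 44
f 48 44 28
f 47 44 48
f 30 53 49
f 53 29 45
f 49 45 22
f 53 45 49
f 64 63 66
f 64 66 65
f 66 63 67
f 66 67 65
f 67 63 68
f 67 68 65
f 68 63 69
f 68 69 65
f 69 63 70
f 69 70 65
f 70 63 71
f 70 71 65
f 71 63 72
f 71 72 65
f 72 63 73
f 72 73 65
f 73 63 74
f 73 74 65
f 74 63 75
f 74 75 65
f 75 63 76
f 75 76 65
f 76 63 77
f 76 77 65
f 77 63 64
f 77 64 65



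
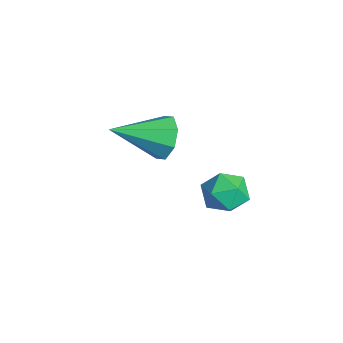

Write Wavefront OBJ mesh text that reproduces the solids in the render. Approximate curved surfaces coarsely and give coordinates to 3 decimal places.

v 1.659 2.053 -0.001
v 2.041 2.475 -0.515
v 2.699 1.425 0.255
v 3.081 1.847 -0.259
v 2.831 2.168 0.392
v 2.188 2.556 0.234
v 2.552 1.344 -0.494
v 1.909 1.732 -0.652
v 2.593 2.037 -0.82
v 2.765 2.547 -0.272
v 1.975 1.353 0.012
v 2.147 1.863 0.56
v -0.942 1.178 -0.318
v -0.532 1.454 0.336
v -1.018 -0.498 0.438
v -1.154 1.512 0.401
v -1.652 1.373 0.045
v -1.734 1.12 -0.524
v -1.353 0.901 -0.972
v -0.731 0.844 -1.037
v -0.233 0.983 -0.68
v -0.151 1.235 -0.112
f 1 12 6
f 1 6 2
f 1 2 8
f 1 8 11
f 1 11 12
f 2 6 10
f 6 12 5
f 12 11 3
f 11 8 7
f 8 2 9
f 4 10 5
f 4 5 3
f 4 3 7
f 4 7 9
f 4 9 10
f 5 10 6
f 3 5 12
f 7 3 11
f 9 7 8
f 10 9 2
f 14 13 16
f 14 16 15
f 16 13 17
f 16 17 15
f 17 13 18
f 17 18 15
f 18 13 19
f 18 19 15
f 19 13 20
f 19 20 15
f 20 13 21
f 20 21 15
f 21 13 22
f 21 22 15
f 22 13 14
f 22 14 15



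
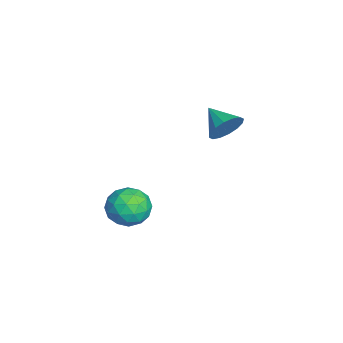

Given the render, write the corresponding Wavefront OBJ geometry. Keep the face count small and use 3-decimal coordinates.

v -3.185 4.394 -2.249
v -2.587 4.228 -1.402
v -4.415 3.526 -1.551
v -2.854 4.69 -1.297
v -3.209 5.073 -1.448
v -3.558 5.274 -1.813
v -3.807 5.239 -2.295
v -3.889 4.978 -2.765
v -3.782 4.56 -3.096
v -3.515 4.098 -3.2
v -3.16 3.716 -3.05
v -2.811 3.515 -2.685
v -2.562 3.55 -2.202
v -2.48 3.811 -1.733
v 3.358 0.025 -2.977
v 3.773 -0.531 -3.955
v 1.547 -0.469 -3.465
v 1.962 -1.025 -4.443
v 2.189 -1.476 -3.356
v 3.308 -1.17 -3.054
v 2.012 0.17 -4.366
v 3.131 0.476 -4.064
v 2.941 -0.441 -4.813
v 3.051 -1.458 -4.189
v 2.269 0.458 -3.231
v 2.379 -0.559 -2.607
v 3.724 -0.21 -3.423
v 1.596 -0.79 -3.997
v 1.729 -1.056 -3.358
v 1.973 -1.382 -3.933
v 3.451 -0.586 -2.894
v 3.695 -0.912 -3.468
v 2.764 -1.468 -3.116
v 1.625 -0.088 -3.952
v 1.869 -0.414 -4.526
v 3.347 0.382 -3.487
v 3.591 0.056 -4.062
v 2.556 0.468 -4.304
v 3.479 -0.483 -4.502
v 2.415 -0.774 -4.789
v 2.444 -0.071 -4.744
v 3.102 0.108 -4.567
v 3.544 -1.081 -4.135
v 2.479 -1.372 -4.422
v 2.613 -1.637 -3.783
v 3.27 -1.457 -3.606
v 3.055 -1.028 -4.64
v 2.841 0.372 -2.998
v 1.776 0.081 -3.285
v 2.05 0.457 -3.814
v 2.707 0.637 -3.637
v 2.905 -0.226 -2.631
v 1.841 -0.517 -2.918
v 2.218 -1.108 -2.853
v 2.876 -0.929 -2.676
v 2.265 0.028 -2.78
f 2 1 4
f 2 4 3
f 4 1 5
f 4 5 3
f 5 1 6
f 5 6 3
f 6 1 7
f 6 7 3
f 7 1 8
f 7 8 3
f 8 1 9
f 8 9 3
f 9 1 10
f 9 10 3
f 10 1 11
f 10 11 3
f 11 1 12
f 11 12 3
f 12 1 13
f 12 13 3
f 13 1 14
f 13 14 3
f 14 1 2
f 14 2 3
f 15 52 31
f 52 26 55
f 31 55 20
f 52 55 31
f 15 31 27
f 31 20 32
f 27 32 16
f 31 32 27
f 15 27 36
f 27 16 37
f 36 37 22
f 27 37 36
f 15 36 48
f 36 22 51
f 48 51 25
f 36 51 48
f 15 48 52
f 48 25 56
f 52 56 26
f 48 56 52
f 16 32 43
f 32 20 46
f 43 46 24
f 32 46 43
f 20 55 33
f 55 26 54
f 33 54 19
f 55 54 33
f 26 56 53
f 56 25 49
f 53 49 17
f 56 49 53
f 25 51 50
f 51 22 38
f 50 38 21
f 51 38 50
f 22 37 42
f 37 16 39
f 42 39 23
f 37 39 42
f 18 44 30
f 44 24 45
f 30 45 19
f 44 45 30
f 18 30 28
f 30 19 29
f 28 29 17
f 30 29 28
f 18 28 35
f 28 17 34
f 35 34 21
f 28 34 35
f 18 35 40
f 35 21 41
f 40 41 23
f 35 41 40
f 18 40 44
f 40 23 47
f 44 47 24
f 40 47 44
f 19 45 33
f 45 24 46
f 33 46 20
f 45 46 33
f 17 29 53
f 29 19 54
f 53 54 26
f 29 54 53
f 21 34 50
f 34 17 49
f 50 49 25
f 34 49 50
f 23 41 42
f 41 21 38
f 42 38 22
f 41 38 42
f 24 47 43
f 47 23 39
f 43 39 16
f 47 39 43



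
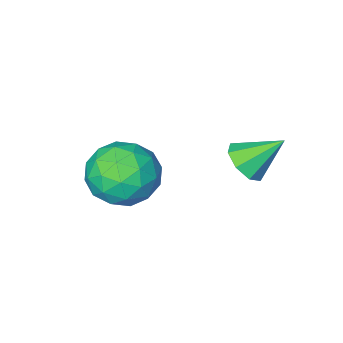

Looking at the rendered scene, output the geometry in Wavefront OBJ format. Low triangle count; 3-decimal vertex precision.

v 2.48 1.268 -1.787
v 3.218 0.645 -1.493
v 1.702 0.015 -2.487
v 2.44 -0.608 -2.193
v 1.821 -0.2 -1.508
v 2.302 0.575 -1.075
v 2.618 0.085 -2.905
v 3.099 0.86 -2.472
v 3.303 -0.086 -2.183
v 2.81 -0.262 -1.32
v 2.11 0.922 -2.66
v 1.617 0.746 -1.797
v 2.917 1.067 -1.578
v 2.003 -0.407 -2.402
v 1.639 -0.167 -1.999
v 2.072 -0.533 -1.826
v 2.379 1.025 -1.333
v 2.812 0.659 -1.16
v 1.991 0.162 -1.169
v 2.108 0.001 -2.82
v 2.541 -0.365 -2.647
v 2.848 1.193 -2.154
v 3.281 0.827 -1.981
v 2.929 0.498 -2.811
v 3.401 0.271 -1.811
v 2.944 -0.466 -2.223
v 3.049 -0.058 -2.641
v 3.332 0.397 -2.387
v 3.112 0.167 -1.304
v 2.654 -0.569 -1.716
v 2.29 -0.329 -1.313
v 2.573 0.126 -1.059
v 3.162 -0.262 -1.71
v 2.266 1.229 -2.264
v 1.808 0.493 -2.676
v 2.347 0.534 -2.921
v 2.63 0.989 -2.667
v 1.976 1.126 -1.757
v 1.519 0.389 -2.169
v 1.588 0.263 -1.593
v 1.871 0.718 -1.339
v 1.758 0.922 -2.27
v 0.553 2.827 -0.507
v 0.975 2.724 -0.05
v -0.213 3.293 0.307
v 1.024 3.159 -0.253
v 0.798 3.4 -0.604
v 0.427 3.305 -0.898
v 0.131 2.93 -0.963
v 0.081 2.495 -0.76
v 0.308 2.255 -0.409
v 0.678 2.35 -0.115
f 1 38 17
f 38 12 41
f 17 41 6
f 38 41 17
f 1 17 13
f 17 6 18
f 13 18 2
f 17 18 13
f 1 13 22
f 13 2 23
f 22 23 8
f 13 23 22
f 1 22 34
f 22 8 37
f 34 37 11
f 22 37 34
f 1 34 38
f 34 11 42
f 38 42 12
f 34 42 38
f 2 18 29
f 18 6 32
f 29 32 10
f 18 32 29
f 6 41 19
f 41 12 40
f 19 40 5
f 41 40 19
f 12 42 39
f 42 11 35
f 39 35 3
f 42 35 39
f 11 37 36
f 37 8 24
f 36 24 7
f 37 24 36
f 8 23 28
f 23 2 25
f 28 25 9
f 23 25 28
f 4 30 16
f 30 10 31
f 16 31 5
f 30 31 16
f 4 16 14
f 16 5 15
f 14 15 3
f 16 15 14
f 4 14 21
f 14 3 20
f 21 20 7
f 14 20 21
f 4 21 26
f 21 7 27
f 26 27 9
f 21 27 26
f 4 26 30
f 26 9 33
f 30 33 10
f 26 33 30
f 5 31 19
f 31 10 32
f 19 32 6
f 31 32 19
f 3 15 39
f 15 5 40
f 39 40 12
f 15 40 39
f 7 20 36
f 20 3 35
f 36 35 11
f 20 35 36
f 9 27 28
f 27 7 24
f 28 24 8
f 27 24 28
f 10 33 29
f 33 9 25
f 29 25 2
f 33 25 29
f 44 43 46
f 44 46 45
f 46 43 47
f 46 47 45
f 47 43 48
f 47 48 45
f 48 43 49
f 48 49 45
f 49 43 50
f 49 50 45
f 50 43 51
f 50 51 45
f 51 43 52
f 51 52 45
f 52 43 44
f 52 44 45



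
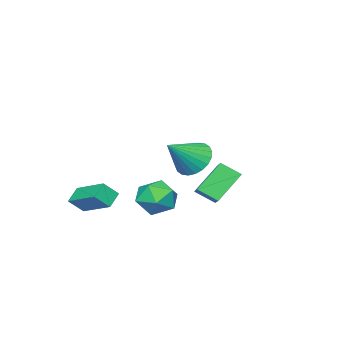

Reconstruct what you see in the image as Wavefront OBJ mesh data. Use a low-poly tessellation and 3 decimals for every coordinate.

v -4.581 0.039 -3.619
v -4.111 -0.911 -2.937
v -3.745 0.875 -3.032
v -3.275 -0.075 -2.35
v -3.185 -0.325 -5.09
v -2.715 -1.275 -4.408
v -2.349 0.511 -4.503
v -1.879 -0.439 -3.821
v 1.815 2.26 -0.178
v 2.308 1.701 -0.946
v 3.345 1.94 1.038
v 2.45 2.086 -1.022
v 2.494 2.498 -0.97
v 2.436 2.874 -0.797
v 2.283 3.156 -0.53
v 2.058 3.302 -0.21
v 1.797 3.289 0.116
v 1.539 3.119 0.396
v 1.322 2.819 0.59
v 1.181 2.434 0.666
v 1.136 2.022 0.614
v 1.195 1.646 0.441
v 1.348 1.364 0.174
v 1.572 1.219 -0.146
v 1.833 1.231 -0.472
v 2.092 1.401 -0.752
v 1.221 0.634 -3.899
v 1.922 -0.193 -4.332
v 0.758 -0.507 -2.468
v 1.459 -1.334 -2.901
v 1.916 -0.359 -2.451
v 2.202 0.347 -3.336
v 0.478 -1.047 -3.464
v 0.764 -0.341 -4.349
v 1.462 -1.232 -4.063
v 2.351 -0.807 -3.437
v 0.329 0.107 -3.363
v 1.218 0.532 -2.737
v 2.216 -4.217 -4.979
v 1.407 -4.357 -4.374
v 2.519 -2.238 -4.116
v 1.71 -2.378 -3.511
v 2.85 -4.642 -4.229
v 2.041 -4.782 -3.624
v 3.153 -2.663 -3.366
v 2.344 -2.803 -2.761
f 2 4 1
f 5 2 1
f 1 4 3
f 3 5 1
f 2 8 4
f 6 2 5
f 6 8 2
f 4 8 3
f 7 5 3
f 3 8 7
f 7 6 5
f 8 6 7
f 10 9 12
f 10 12 11
f 12 9 13
f 12 13 11
f 13 9 14
f 13 14 11
f 14 9 15
f 14 15 11
f 15 9 16
f 15 16 11
f 16 9 17
f 16 17 11
f 17 9 18
f 17 18 11
f 18 9 19
f 18 19 11
f 19 9 20
f 19 20 11
f 20 9 21
f 20 21 11
f 21 9 22
f 21 22 11
f 22 9 23
f 22 23 11
f 23 9 24
f 23 24 11
f 24 9 25
f 24 25 11
f 25 9 26
f 25 26 11
f 26 9 10
f 26 10 11
f 27 38 32
f 27 32 28
f 27 28 34
f 27 34 37
f 27 37 38
f 28 32 36
f 32 38 31
f 38 37 29
f 37 34 33
f 34 28 35
f 30 36 31
f 30 31 29
f 30 29 33
f 30 33 35
f 30 35 36
f 31 36 32
f 29 31 38
f 33 29 37
f 35 33 34
f 36 35 28
f 40 42 39
f 43 40 39
f 39 42 41
f 41 43 39
f 40 46 42
f 44 40 43
f 44 46 40
f 42 46 41
f 45 43 41
f 41 46 45
f 45 44 43
f 46 44 45



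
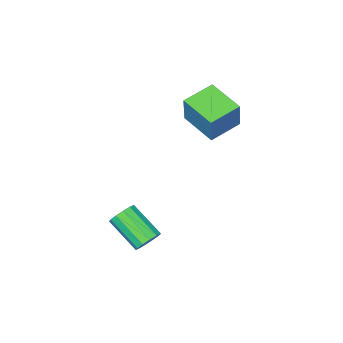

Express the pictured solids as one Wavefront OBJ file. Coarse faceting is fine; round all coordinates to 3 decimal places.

v 0.34 0.667 -0.806
v 0.866 0.73 -0.804
v 1.006 -0.465 -0.012
v 0.48 -0.527 -0.014
v 0.763 0.877 -0.564
v 0.903 -0.318 0.227
v 0.526 0.956 -0.402
v 0.665 -0.238 0.389
v 0.229 0.945 -0.368
v 0.369 -0.25 0.424
v -0.032 0.845 -0.472
v 0.108 -0.35 0.319
v -0.175 0.689 -0.683
v -0.035 -0.506 0.108
v -0.155 0.526 -0.932
v -0.015 -0.669 -0.141
v 0.023 0.408 -1.142
v 0.163 -0.787 -0.35
v 0.301 0.372 -1.244
v 0.441 -0.822 -0.453
v 0.592 0.431 -1.208
v 0.732 -0.764 -0.416
v 0.803 0.564 -1.043
v 0.942 -0.631 -0.252
v -4.632 -1.72 2.469
v -4.319 -1.418 3.694
v -4.614 -0.313 2.119
v -4.301 -0.012 3.344
v -3.399 -1.808 2.176
v -3.086 -1.507 3.401
v -3.381 -0.402 1.826
v -3.068 -0.1 3.051
f 2 1 5
f 2 5 3
f 3 5 6
f 3 6 4
f 5 1 7
f 5 7 6
f 6 7 8
f 6 8 4
f 7 1 9
f 7 9 8
f 8 9 10
f 8 10 4
f 9 1 11
f 9 11 10
f 10 11 12
f 10 12 4
f 11 1 13
f 11 13 12
f 12 13 14
f 12 14 4
f 13 1 15
f 13 15 14
f 14 15 16
f 14 16 4
f 15 1 17
f 15 17 16
f 16 17 18
f 16 18 4
f 17 1 19
f 17 19 18
f 18 19 20
f 18 20 4
f 19 1 21
f 19 21 20
f 20 21 22
f 20 22 4
f 21 1 23
f 21 23 22
f 22 23 24
f 22 24 4
f 23 1 2
f 23 2 24
f 24 2 3
f 24 3 4
f 26 28 25
f 29 26 25
f 25 28 27
f 27 29 25
f 26 32 28
f 30 26 29
f 30 32 26
f 28 32 27
f 31 29 27
f 27 32 31
f 31 30 29
f 32 30 31



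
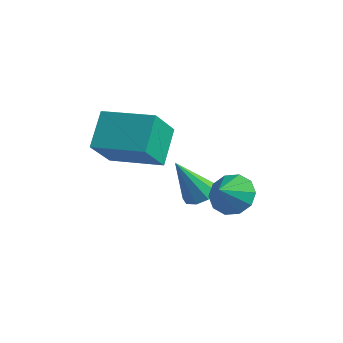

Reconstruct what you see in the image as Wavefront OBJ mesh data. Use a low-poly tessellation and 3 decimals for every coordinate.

v -3.434 -0.184 -1.284
v -3.989 0.937 -0.148
v -3.717 1.054 -2.643
v -4.272 2.175 -1.507
v -1.448 0.545 -1.033
v -2.003 1.666 0.103
v -1.731 1.783 -2.392
v -2.286 2.904 -1.256
v -1.5 3.449 -4.538
v -0.846 3.164 -4.447
v -2.06 2.711 -2.822
v -0.859 3.618 -4.257
v -1.173 3.993 -4.197
v -1.64 4.113 -4.298
v -2.042 3.923 -4.51
v -2.19 3.512 -4.736
v -2.016 3.071 -4.869
v -1.6 2.807 -4.847
v -1.138 2.844 -4.681
v 0.741 2.623 -3.226
v 1.637 2.623 -3.38
v 0.859 1.777 -2.534
v 1.536 2.965 -2.945
v 1.13 3.176 -2.617
v 0.576 3.176 -2.522
v 0.085 2.965 -2.696
v -0.156 2.623 -3.072
v -0.055 2.282 -3.507
v 0.351 2.07 -3.835
v 0.905 2.07 -3.93
v 1.397 2.282 -3.756
f 2 4 1
f 5 2 1
f 1 4 3
f 3 5 1
f 2 8 4
f 6 2 5
f 6 8 2
f 4 8 3
f 7 5 3
f 3 8 7
f 7 6 5
f 8 6 7
f 10 9 12
f 10 12 11
f 12 9 13
f 12 13 11
f 13 9 14
f 13 14 11
f 14 9 15
f 14 15 11
f 15 9 16
f 15 16 11
f 16 9 17
f 16 17 11
f 17 9 18
f 17 18 11
f 18 9 19
f 18 19 11
f 19 9 10
f 19 10 11
f 21 20 23
f 21 23 22
f 23 20 24
f 23 24 22
f 24 20 25
f 24 25 22
f 25 20 26
f 25 26 22
f 26 20 27
f 26 27 22
f 27 20 28
f 27 28 22
f 28 20 29
f 28 29 22
f 29 20 30
f 29 30 22
f 30 20 31
f 30 31 22
f 31 20 21
f 31 21 22



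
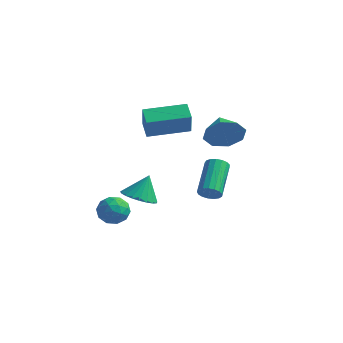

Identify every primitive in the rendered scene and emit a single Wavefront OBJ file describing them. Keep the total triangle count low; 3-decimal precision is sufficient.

v 1.216 1.2 1.899
v 1.798 1.343 2.785
v 0.304 2.3 2.321
v 2.062 1.802 2.16
v 1.83 1.908 1.382
v 1.238 1.599 0.907
v 0.634 1.057 1.013
v 0.371 0.599 1.638
v 0.603 0.493 2.416
v 1.194 0.801 2.892
v -3.798 -0.754 -3.052
v -3.091 -0.637 -3.569
v -3.909 -2.103 -3.511
v -3.202 -1.986 -4.028
v -3.109 -2.003 -3.15
v -3.041 -1.169 -2.866
v -3.959 -1.571 -4.214
v -3.891 -0.737 -3.93
v -3.191 -1.141 -4.287
v -2.666 -1.408 -3.629
v -4.334 -1.332 -3.451
v -3.809 -1.599 -2.793
v -3.435 -0.577 -3.27
v -3.565 -2.163 -3.81
v -3.51 -2.173 -3.294
v -3.095 -2.104 -3.597
v -3.405 -0.89 -2.857
v -2.99 -0.821 -3.161
v -3 -1.624 -2.914
v -4.01 -1.919 -3.919
v -3.595 -1.85 -4.223
v -3.905 -0.636 -3.483
v -3.49 -0.567 -3.786
v -4 -1.116 -4.166
v -3.078 -0.805 -3.996
v -3.143 -1.597 -4.266
v -3.589 -1.354 -4.375
v -3.548 -0.864 -4.209
v -2.769 -0.961 -3.609
v -2.835 -1.754 -3.879
v -2.78 -1.764 -3.363
v -2.74 -1.274 -3.196
v -2.828 -1.258 -4.031
v -4.165 -0.986 -3.201
v -4.231 -1.779 -3.471
v -4.26 -1.466 -3.884
v -4.22 -0.976 -3.717
v -3.857 -1.143 -2.814
v -3.922 -1.935 -3.084
v -3.452 -1.876 -2.871
v -3.411 -1.386 -2.705
v -4.172 -1.482 -3.049
v -2.52 -0.193 2.247
v -2.208 -0.691 3.518
v -0.911 1.253 2.419
v -0.599 0.755 3.689
v -1.881 -0.855 1.831
v -1.569 -1.353 3.101
v -0.272 0.591 2.002
v 0.04 0.093 3.273
v -2.205 -1.086 -2.348
v -1.287 -0.926 -2.578
v -1.995 -0.454 -1.072
v -1.465 -0.595 -2.713
v -1.771 -0.349 -2.785
v -2.152 -0.231 -2.781
v -2.543 -0.26 -2.702
v -2.874 -0.433 -2.562
v -3.09 -0.718 -2.386
v -3.153 -1.067 -2.202
v -3.052 -1.419 -2.044
v -2.804 -1.714 -1.939
v -2.453 -1.9 -1.904
v -2.059 -1.946 -1.946
v -1.69 -1.843 -2.058
v -1.41 -1.609 -2.22
v -1.267 -1.284 -2.404
v 2.235 -1.952 -0.312
v 2.585 -2.114 0.148
v 2.035 -0.449 1.151
v 1.685 -0.288 0.692
v 2.759 -1.956 -0.018
v 2.208 -0.292 0.985
v 2.812 -1.798 -0.252
v 2.261 -0.133 0.752
v 2.733 -1.675 -0.499
v 2.183 -0.01 0.504
v 2.54 -1.615 -0.703
v 1.99 0.049 0.3
v 2.278 -1.633 -0.818
v 1.727 0.031 0.185
v 2.005 -1.724 -0.817
v 1.455 -0.059 0.187
v 1.785 -1.867 -0.7
v 1.235 -0.203 0.304
v 1.669 -2.03 -0.494
v 1.118 -0.365 0.51
v 1.682 -2.175 -0.246
v 1.131 -0.51 0.757
v 1.822 -2.269 -0.014
v 1.271 -0.604 0.99
v 2.056 -2.29 0.151
v 1.506 -0.626 1.154
v 2.332 -2.234 0.209
v 1.781 -0.57 1.212
f 2 1 4
f 2 4 3
f 4 1 5
f 4 5 3
f 5 1 6
f 5 6 3
f 6 1 7
f 6 7 3
f 7 1 8
f 7 8 3
f 8 1 9
f 8 9 3
f 9 1 10
f 9 10 3
f 10 1 2
f 10 2 3
f 11 48 27
f 48 22 51
f 27 51 16
f 48 51 27
f 11 27 23
f 27 16 28
f 23 28 12
f 27 28 23
f 11 23 32
f 23 12 33
f 32 33 18
f 23 33 32
f 11 32 44
f 32 18 47
f 44 47 21
f 32 47 44
f 11 44 48
f 44 21 52
f 48 52 22
f 44 52 48
f 12 28 39
f 28 16 42
f 39 42 20
f 28 42 39
f 16 51 29
f 51 22 50
f 29 50 15
f 51 50 29
f 22 52 49
f 52 21 45
f 49 45 13
f 52 45 49
f 21 47 46
f 47 18 34
f 46 34 17
f 47 34 46
f 18 33 38
f 33 12 35
f 38 35 19
f 33 35 38
f 14 40 26
f 40 20 41
f 26 41 15
f 40 41 26
f 14 26 24
f 26 15 25
f 24 25 13
f 26 25 24
f 14 24 31
f 24 13 30
f 31 30 17
f 24 30 31
f 14 31 36
f 31 17 37
f 36 37 19
f 31 37 36
f 14 36 40
f 36 19 43
f 40 43 20
f 36 43 40
f 15 41 29
f 41 20 42
f 29 42 16
f 41 42 29
f 13 25 49
f 25 15 50
f 49 50 22
f 25 50 49
f 17 30 46
f 30 13 45
f 46 45 21
f 30 45 46
f 19 37 38
f 37 17 34
f 38 34 18
f 37 34 38
f 20 43 39
f 43 19 35
f 39 35 12
f 43 35 39
f 54 56 53
f 57 54 53
f 53 56 55
f 55 57 53
f 54 60 56
f 58 54 57
f 58 60 54
f 56 60 55
f 59 57 55
f 55 60 59
f 59 58 57
f 60 58 59
f 62 61 64
f 62 64 63
f 64 61 65
f 64 65 63
f 65 61 66
f 65 66 63
f 66 61 67
f 66 67 63
f 67 61 68
f 67 68 63
f 68 61 69
f 68 69 63
f 69 61 70
f 69 70 63
f 70 61 71
f 70 71 63
f 71 61 72
f 71 72 63
f 72 61 73
f 72 73 63
f 73 61 74
f 73 74 63
f 74 61 75
f 74 75 63
f 75 61 76
f 75 76 63
f 76 61 77
f 76 77 63
f 77 61 62
f 77 62 63
f 79 78 82
f 79 82 80
f 80 82 83
f 80 83 81
f 82 78 84
f 82 84 83
f 83 84 85
f 83 85 81
f 84 78 86
f 84 86 85
f 85 86 87
f 85 87 81
f 86 78 88
f 86 88 87
f 87 88 89
f 87 89 81
f 88 78 90
f 88 90 89
f 89 90 91
f 89 91 81
f 90 78 92
f 90 92 91
f 91 92 93
f 91 93 81
f 92 78 94
f 92 94 93
f 93 94 95
f 93 95 81
f 94 78 96
f 94 96 95
f 95 96 97
f 95 97 81
f 96 78 98
f 96 98 97
f 97 98 99
f 97 99 81
f 98 78 100
f 98 100 99
f 99 100 101
f 99 101 81
f 100 78 102
f 100 102 101
f 101 102 103
f 101 103 81
f 102 78 104
f 102 104 103
f 103 104 105
f 103 105 81
f 104 78 79
f 104 79 105
f 105 79 80
f 105 80 81



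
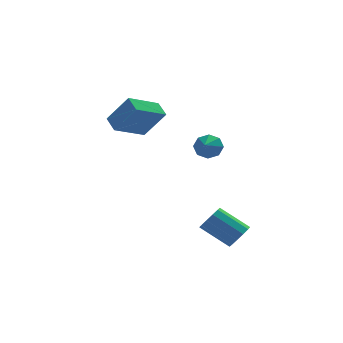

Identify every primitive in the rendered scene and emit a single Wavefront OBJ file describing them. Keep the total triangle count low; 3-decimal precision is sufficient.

v 4.209 -2.278 -2.999
v 4.699 -2.12 -2.468
v 3.381 -1.524 -1.429
v 2.891 -1.682 -1.961
v 4.656 -1.751 -2.734
v 3.338 -1.155 -1.696
v 4.442 -1.583 -3.102
v 3.124 -0.988 -2.064
v 4.139 -1.681 -3.431
v 2.821 -1.085 -2.392
v 3.862 -2.006 -3.594
v 2.545 -1.411 -2.556
v 3.719 -2.436 -3.531
v 2.401 -1.84 -2.492
v 3.762 -2.805 -3.264
v 2.444 -2.209 -2.226
v 3.976 -2.972 -2.896
v 2.658 -2.377 -1.858
v 4.279 -2.875 -2.568
v 2.961 -2.279 -1.529
v 4.555 -2.549 -2.404
v 3.238 -1.954 -1.366
v -0.171 1.792 3.803
v -0.469 2.607 4.28
v -1.18 2.283 2.332
v -1.478 3.098 2.809
v 1.338 2.762 3.091
v 1.04 3.577 3.568
v 0.329 3.253 1.62
v 0.031 4.068 2.097
v 3.567 4.337 0.333
v 4.035 3.967 -0.137
v 3.253 3.363 0.787
v 4.293 4.117 0.362
v 4.126 4.396 0.844
v 3.63 4.64 1.027
v 3.098 4.707 0.803
v 2.84 4.557 0.304
v 3.007 4.278 -0.179
v 3.503 4.034 -0.361
f 2 1 5
f 2 5 3
f 3 5 6
f 3 6 4
f 5 1 7
f 5 7 6
f 6 7 8
f 6 8 4
f 7 1 9
f 7 9 8
f 8 9 10
f 8 10 4
f 9 1 11
f 9 11 10
f 10 11 12
f 10 12 4
f 11 1 13
f 11 13 12
f 12 13 14
f 12 14 4
f 13 1 15
f 13 15 14
f 14 15 16
f 14 16 4
f 15 1 17
f 15 17 16
f 16 17 18
f 16 18 4
f 17 1 19
f 17 19 18
f 18 19 20
f 18 20 4
f 19 1 21
f 19 21 20
f 20 21 22
f 20 22 4
f 21 1 2
f 21 2 22
f 22 2 3
f 22 3 4
f 24 26 23
f 27 24 23
f 23 26 25
f 25 27 23
f 24 30 26
f 28 24 27
f 28 30 24
f 26 30 25
f 29 27 25
f 25 30 29
f 29 28 27
f 30 28 29
f 32 31 34
f 32 34 33
f 34 31 35
f 34 35 33
f 35 31 36
f 35 36 33
f 36 31 37
f 36 37 33
f 37 31 38
f 37 38 33
f 38 31 39
f 38 39 33
f 39 31 40
f 39 40 33
f 40 31 32
f 40 32 33



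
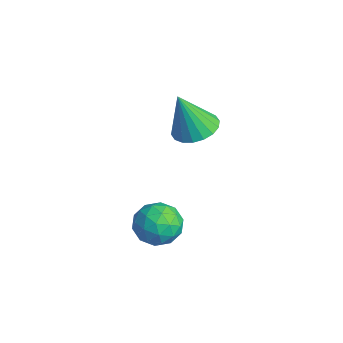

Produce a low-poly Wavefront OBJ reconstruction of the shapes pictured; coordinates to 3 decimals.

v -3.413 0.049 2.027
v -2.827 -0.697 1.78
v -3.487 -0.649 3.953
v -2.544 -0.388 1.902
v -2.434 0.007 2.05
v -2.517 0.41 2.192
v -2.778 0.742 2.302
v -3.164 0.937 2.358
v -3.6 0.955 2.348
v -3.998 0.794 2.274
v -4.281 0.486 2.151
v -4.392 0.09 2.004
v -4.308 -0.313 1.861
v -4.048 -0.645 1.751
v -3.661 -0.84 1.696
v -3.225 -0.858 1.706
v -1.609 -1.317 -1.334
v -0.645 -1.628 -1.147
v -2.055 -2.892 -1.653
v -1.091 -3.203 -1.466
v -1.679 -2.855 -0.695
v -1.404 -1.882 -0.497
v -1.296 -2.638 -2.303
v -1.021 -1.665 -2.105
v -0.452 -2.444 -1.745
v -0.688 -2.579 -0.751
v -2.012 -1.941 -2.049
v -2.248 -2.076 -1.055
v -1.088 -1.335 -1.212
v -1.612 -3.185 -1.588
v -1.958 -2.981 -1.134
v -1.391 -3.164 -1.024
v -1.534 -1.484 -0.831
v -0.967 -1.667 -0.72
v -1.575 -2.388 -0.455
v -1.733 -2.853 -2.08
v -1.166 -3.036 -1.969
v -1.309 -1.356 -1.776
v -0.742 -1.539 -1.666
v -1.125 -2.132 -2.345
v -0.407 -1.997 -1.454
v -0.669 -2.923 -1.642
v -0.79 -2.59 -2.133
v -0.628 -2.018 -2.018
v -0.547 -2.076 -0.87
v -0.809 -3.002 -1.057
v -1.154 -2.797 -0.604
v -0.993 -2.225 -0.488
v -0.433 -2.556 -1.222
v -1.891 -1.518 -1.743
v -2.153 -2.444 -1.93
v -1.707 -2.295 -2.312
v -1.546 -1.723 -2.196
v -2.031 -1.597 -1.158
v -2.293 -2.523 -1.346
v -2.072 -2.502 -0.782
v -1.91 -1.93 -0.667
v -2.267 -1.964 -1.578
f 2 1 4
f 2 4 3
f 4 1 5
f 4 5 3
f 5 1 6
f 5 6 3
f 6 1 7
f 6 7 3
f 7 1 8
f 7 8 3
f 8 1 9
f 8 9 3
f 9 1 10
f 9 10 3
f 10 1 11
f 10 11 3
f 11 1 12
f 11 12 3
f 12 1 13
f 12 13 3
f 13 1 14
f 13 14 3
f 14 1 15
f 14 15 3
f 15 1 16
f 15 16 3
f 16 1 2
f 16 2 3
f 17 54 33
f 54 28 57
f 33 57 22
f 54 57 33
f 17 33 29
f 33 22 34
f 29 34 18
f 33 34 29
f 17 29 38
f 29 18 39
f 38 39 24
f 29 39 38
f 17 38 50
f 38 24 53
f 50 53 27
f 38 53 50
f 17 50 54
f 50 27 58
f 54 58 28
f 50 58 54
f 18 34 45
f 34 22 48
f 45 48 26
f 34 48 45
f 22 57 35
f 57 28 56
f 35 56 21
f 57 56 35
f 28 58 55
f 58 27 51
f 55 51 19
f 58 51 55
f 27 53 52
f 53 24 40
f 52 40 23
f 53 40 52
f 24 39 44
f 39 18 41
f 44 41 25
f 39 41 44
f 20 46 32
f 46 26 47
f 32 47 21
f 46 47 32
f 20 32 30
f 32 21 31
f 30 31 19
f 32 31 30
f 20 30 37
f 30 19 36
f 37 36 23
f 30 36 37
f 20 37 42
f 37 23 43
f 42 43 25
f 37 43 42
f 20 42 46
f 42 25 49
f 46 49 26
f 42 49 46
f 21 47 35
f 47 26 48
f 35 48 22
f 47 48 35
f 19 31 55
f 31 21 56
f 55 56 28
f 31 56 55
f 23 36 52
f 36 19 51
f 52 51 27
f 36 51 52
f 25 43 44
f 43 23 40
f 44 40 24
f 43 40 44
f 26 49 45
f 49 25 41
f 45 41 18
f 49 41 45



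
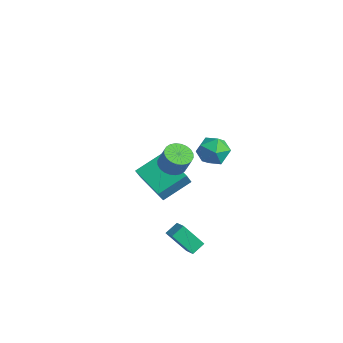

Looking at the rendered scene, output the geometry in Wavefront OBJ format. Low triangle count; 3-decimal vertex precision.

v 2.941 0.707 -2.38
v 2.849 1.409 -1.986
v 3.588 1.482 -3.609
v 3.496 2.183 -3.215
v 3.684 0.617 -2.045
v 3.592 1.318 -1.651
v 4.331 1.391 -3.274
v 4.239 2.093 -2.88
v 4.05 3.424 2.928
v 4.54 3.347 3.709
v 3.28 2.193 3.291
v 3.77 2.116 4.072
v 3.167 2.811 3.97
v 3.643 3.572 3.746
v 4.177 1.968 3.254
v 4.653 2.729 3.03
v 4.618 2.448 3.911
v 3.995 2.968 4.353
v 3.825 2.572 2.647
v 3.202 3.092 3.089
v 1.877 1.736 1.621
v 2.542 1.809 1.304
v 3.028 1.898 2.342
v 2.363 1.824 2.659
v 2.456 2.085 1.32
v 2.942 2.173 2.359
v 2.283 2.307 1.382
v 2.769 2.395 2.421
v 2.048 2.442 1.481
v 2.534 2.531 2.519
v 1.786 2.47 1.601
v 2.272 2.558 2.639
v 1.539 2.386 1.724
v 2.025 2.474 2.762
v 1.343 2.203 1.831
v 1.829 2.291 2.869
v 1.228 1.949 1.906
v 1.714 2.037 2.945
v 1.212 1.662 1.938
v 1.698 1.751 2.976
v 1.298 1.387 1.921
v 1.784 1.475 2.96
v 1.471 1.165 1.859
v 1.957 1.253 2.898
v 1.706 1.029 1.761
v 2.192 1.118 2.799
v 1.968 1.002 1.641
v 2.454 1.09 2.679
v 2.215 1.086 1.518
v 2.701 1.174 2.556
v 2.411 1.269 1.411
v 2.897 1.357 2.449
v 2.526 1.523 1.335
v 3.012 1.611 2.374
v -3.353 3.048 -3.314
v -3.24 4.678 -2.468
v -1.369 3.221 -3.914
v -1.255 4.851 -3.068
v -3.045 2.569 -2.432
v -2.931 4.199 -1.586
v -1.06 2.742 -3.032
v -0.947 4.372 -2.186
f 2 4 1
f 5 2 1
f 1 4 3
f 3 5 1
f 2 8 4
f 6 2 5
f 6 8 2
f 4 8 3
f 7 5 3
f 3 8 7
f 7 6 5
f 8 6 7
f 9 20 14
f 9 14 10
f 9 10 16
f 9 16 19
f 9 19 20
f 10 14 18
f 14 20 13
f 20 19 11
f 19 16 15
f 16 10 17
f 12 18 13
f 12 13 11
f 12 11 15
f 12 15 17
f 12 17 18
f 13 18 14
f 11 13 20
f 15 11 19
f 17 15 16
f 18 17 10
f 22 21 25
f 22 25 23
f 23 25 26
f 23 26 24
f 25 21 27
f 25 27 26
f 26 27 28
f 26 28 24
f 27 21 29
f 27 29 28
f 28 29 30
f 28 30 24
f 29 21 31
f 29 31 30
f 30 31 32
f 30 32 24
f 31 21 33
f 31 33 32
f 32 33 34
f 32 34 24
f 33 21 35
f 33 35 34
f 34 35 36
f 34 36 24
f 35 21 37
f 35 37 36
f 36 37 38
f 36 38 24
f 37 21 39
f 37 39 38
f 38 39 40
f 38 40 24
f 39 21 41
f 39 41 40
f 40 41 42
f 40 42 24
f 41 21 43
f 41 43 42
f 42 43 44
f 42 44 24
f 43 21 45
f 43 45 44
f 44 45 46
f 44 46 24
f 45 21 47
f 45 47 46
f 46 47 48
f 46 48 24
f 47 21 49
f 47 49 48
f 48 49 50
f 48 50 24
f 49 21 51
f 49 51 50
f 50 51 52
f 50 52 24
f 51 21 53
f 51 53 52
f 52 53 54
f 52 54 24
f 53 21 22
f 53 22 54
f 54 22 23
f 54 23 24
f 56 58 55
f 59 56 55
f 55 58 57
f 57 59 55
f 56 62 58
f 60 56 59
f 60 62 56
f 58 62 57
f 61 59 57
f 57 62 61
f 61 60 59
f 62 60 61

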